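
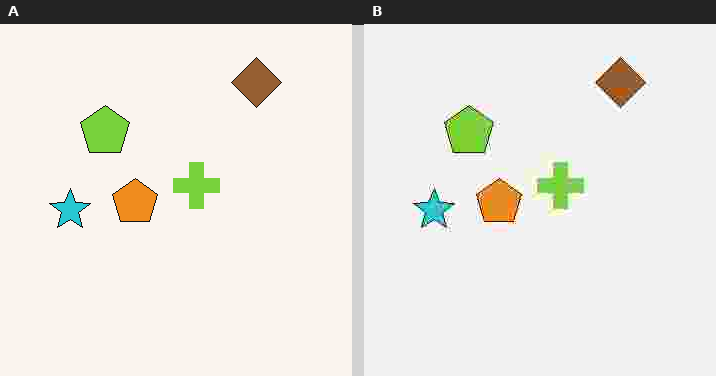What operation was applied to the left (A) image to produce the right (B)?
It was degraded with heavy JPEG compression.

Blocky 8×8 compression artifacts appear around shape edges and the flat background shows ringing — characteristic JPEG degradation.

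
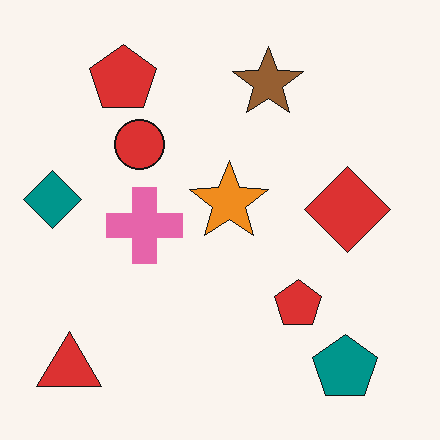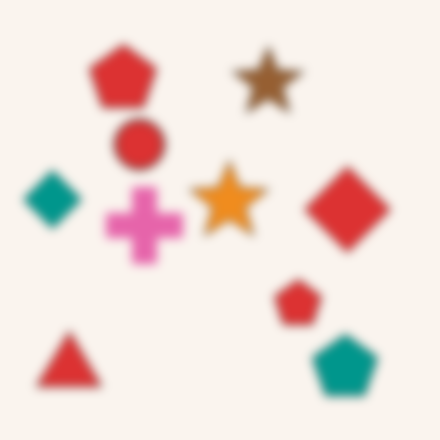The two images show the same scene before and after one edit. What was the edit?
It was strongly gaussian-blurred.

Shape edges and outlines are uniformly softened across the whole image.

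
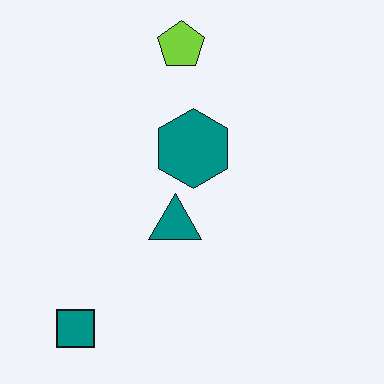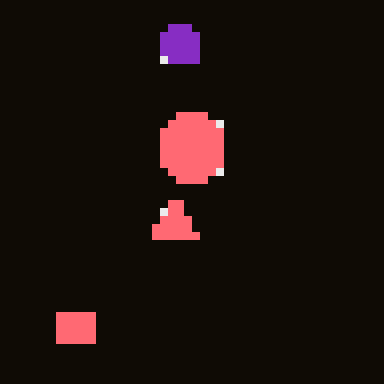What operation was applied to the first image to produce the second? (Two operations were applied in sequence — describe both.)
The second image is the first moderately pixelated, then color-inverted (negative).

Shapes are reduced to large square blocks; fine edges and outlines are lost — a downscale-then-upscale (mosaic) effect. The light background has become dark and every shape's color is its complement — a photographic negative.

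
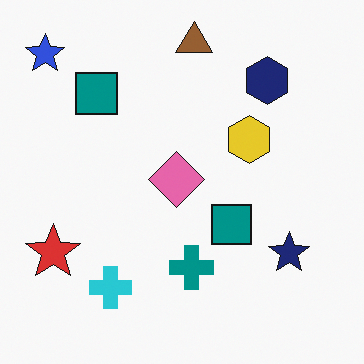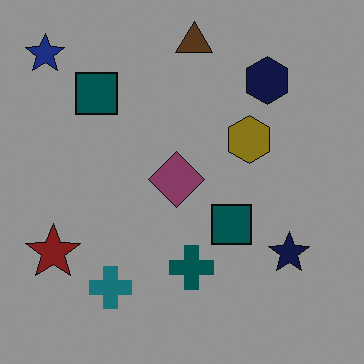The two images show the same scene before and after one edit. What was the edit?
The image was noticeably darkened.

Every pixel — background and shapes alike — is uniformly darkened.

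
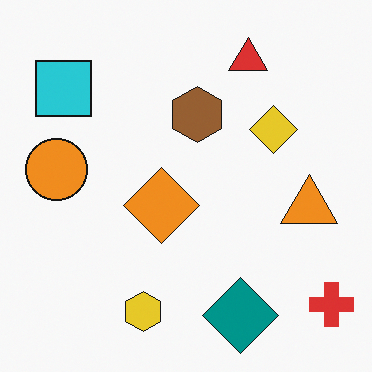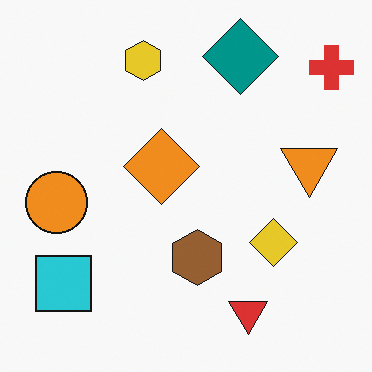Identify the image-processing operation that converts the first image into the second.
The transformation is: flipped vertically (top ↔ bottom).

The teal diamond is in the bottom of the first image and the top of the second — shapes on opposite sides of the horizontal midline have swapped in a mirror flip.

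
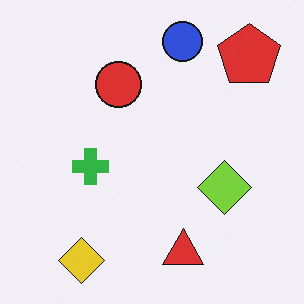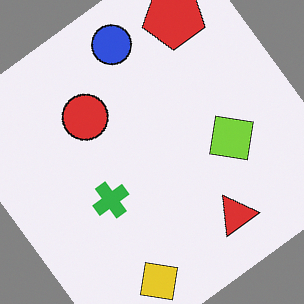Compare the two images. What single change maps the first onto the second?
It was rotated counter-clockwise by a large amount — several tens of degrees.

Every shape is tilted by the same angle and the image corners show triangular fill wedges — a whole-image rotation by a non-right angle.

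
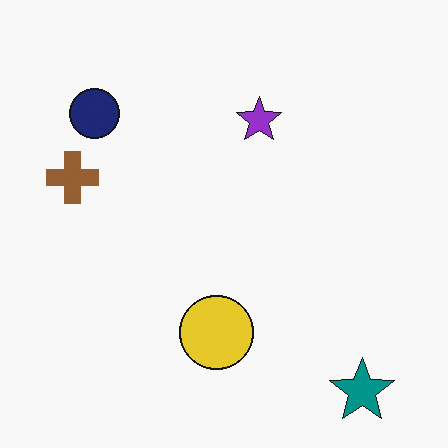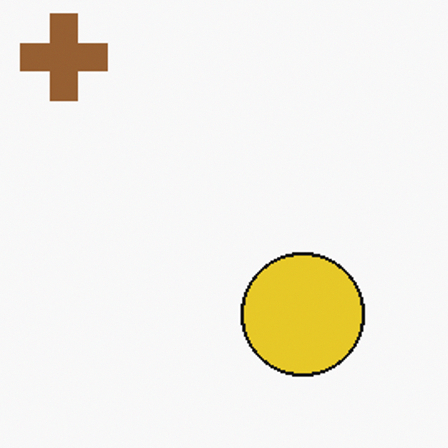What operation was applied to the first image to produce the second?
This is the original image cropped to a noticeably smaller region and rescaled.

The visible shapes are larger and the field of view is narrower; shapes near the original edges may be partly or wholly outside the frame — a crop-and-rescale.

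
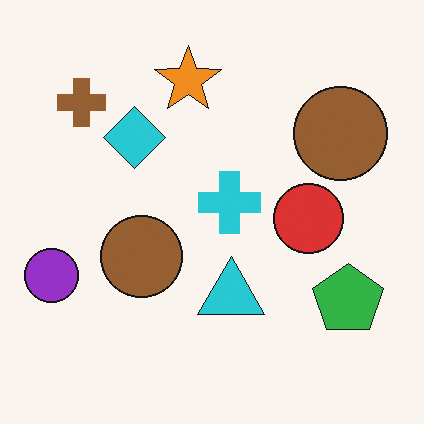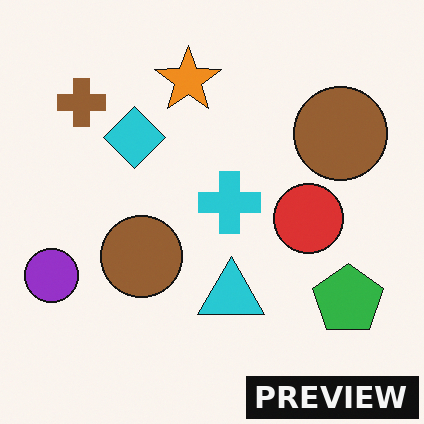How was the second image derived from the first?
Watermarked with the text "PREVIEW" in the lower-right corner.

A dark label reading "PREVIEW" appears in the lower-right corner.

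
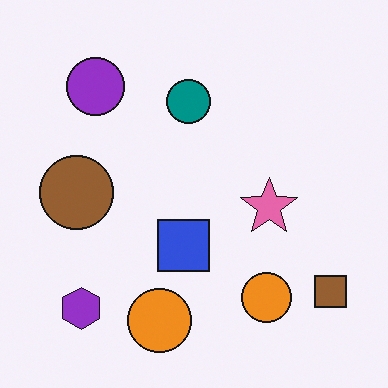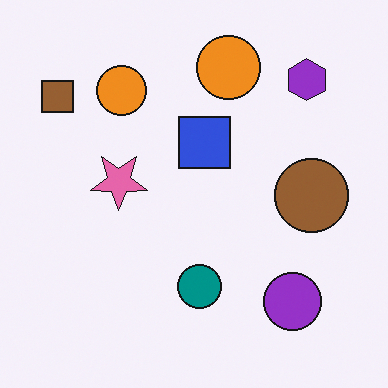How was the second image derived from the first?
This is the original image rotated 180°.

The brown square sits in the bottom-right of the first image and the top-left of the second — consistent with a whole-image 180° rotation.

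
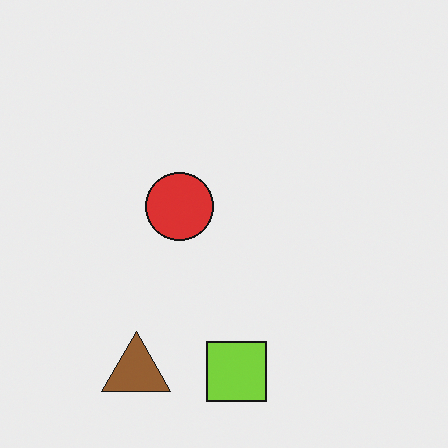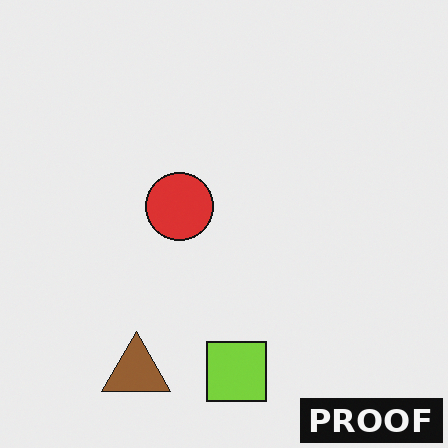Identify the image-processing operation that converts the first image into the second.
The transformation is: watermarked with the text "PROOF" in the lower-right corner.

A dark label reading "PROOF" appears in the lower-right corner.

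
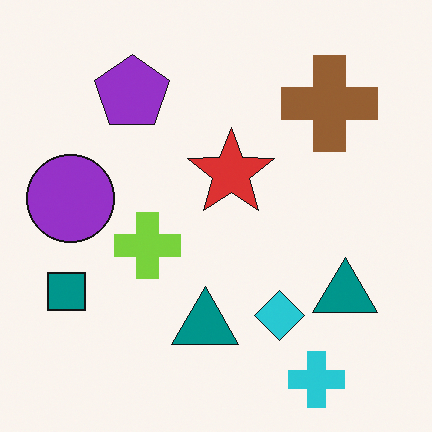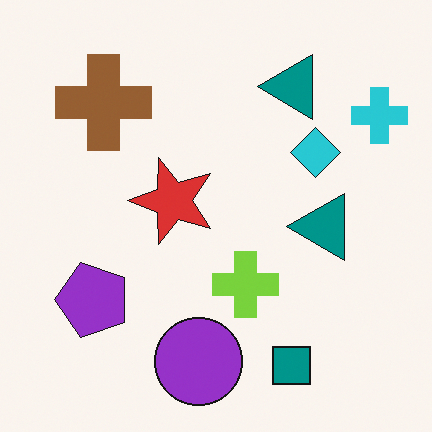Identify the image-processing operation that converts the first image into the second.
This is the original image rotated 90° counter-clockwise.

The cyan cross sits in the bottom-right of the first image and the top-right of the second — consistent with a whole-image 90° counter-clockwise rotation.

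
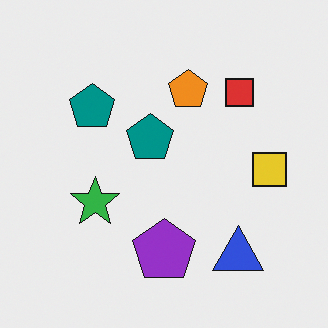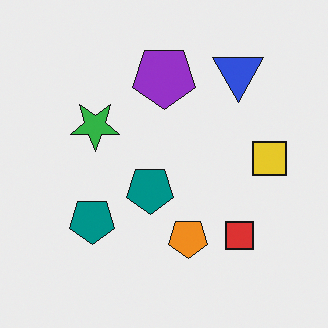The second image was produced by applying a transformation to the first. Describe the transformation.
The second image is the first flipped vertically (top ↔ bottom).

The blue triangle is in the bottom-right of the first image and the top-right of the second — shapes on opposite sides of the horizontal midline have swapped in a mirror flip.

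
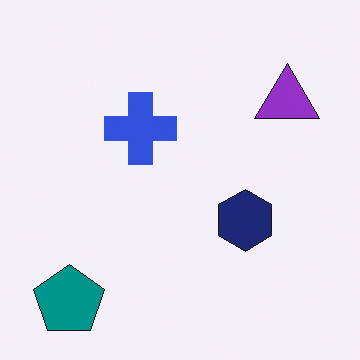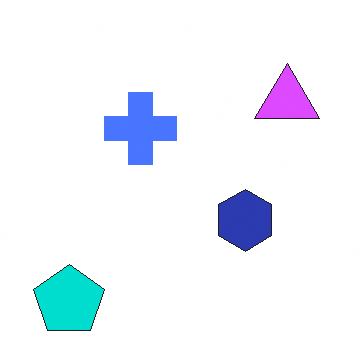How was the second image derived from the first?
Noticeably brightened.

Every pixel — background and shapes alike — is uniformly brightened.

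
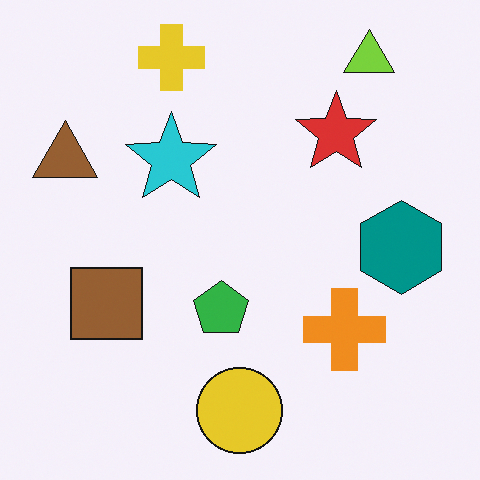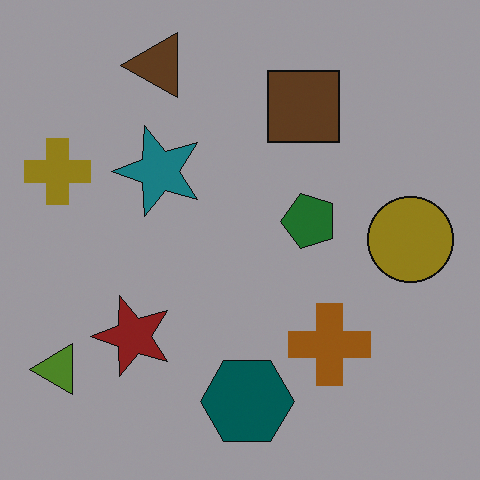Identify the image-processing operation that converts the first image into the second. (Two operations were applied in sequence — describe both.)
The second image is the first transposed (reflected across the top-left ↔ bottom-right diagonal), then substantially darkened.

Shapes have swapped their row and column positions — what was in the top-right is now in the bottom-left — a diagonal reflection. Every pixel — background and shapes alike — is uniformly darkened.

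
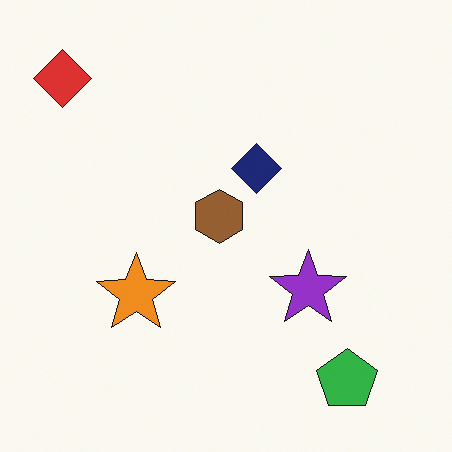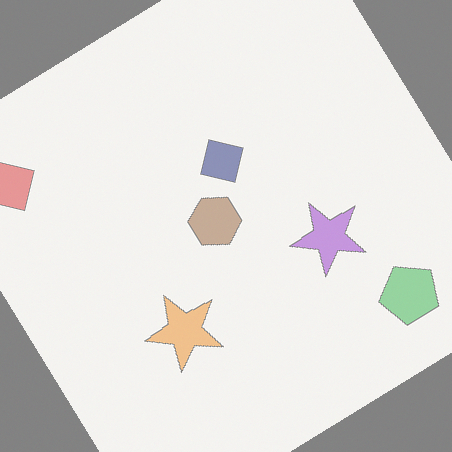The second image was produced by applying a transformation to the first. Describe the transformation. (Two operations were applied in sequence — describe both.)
Washed out (contrast reduced), then rotated counter-clockwise by a large amount — several tens of degrees.

Tones are pushed toward mid-grey across the whole image — a global contrast change. Every shape is tilted by the same angle and the image corners show triangular fill wedges — a whole-image rotation by a non-right angle.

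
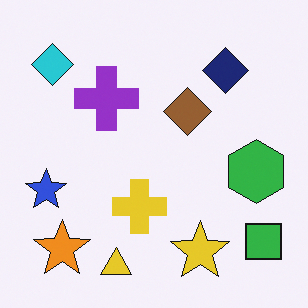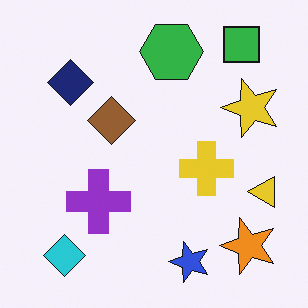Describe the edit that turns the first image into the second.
Rotated 90° counter-clockwise.

The green square sits in the bottom-right of the first image and the top-right of the second — consistent with a whole-image 90° counter-clockwise rotation.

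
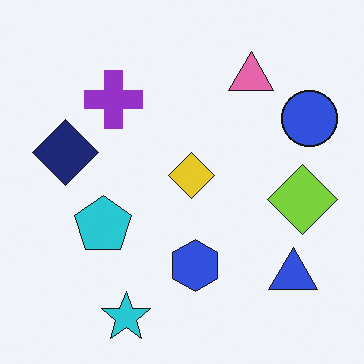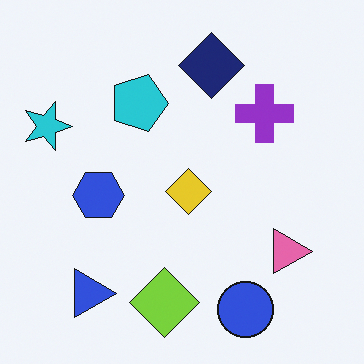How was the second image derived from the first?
Rotated 90° clockwise.

The cyan star sits in the bottom of the first image and the left of the second — consistent with a whole-image 90° clockwise rotation.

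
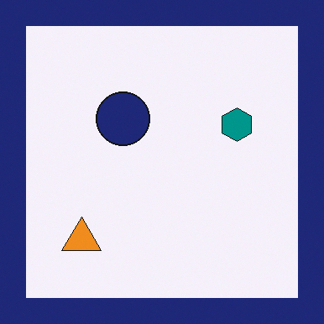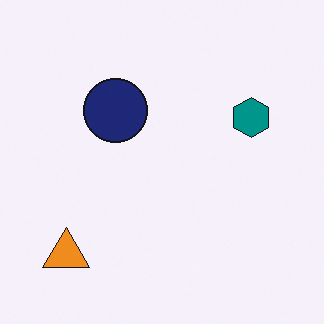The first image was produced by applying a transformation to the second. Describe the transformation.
Framed with a navy border.

A solid navy frame runs around the edge of the first image, with the content slightly shrunk inside it.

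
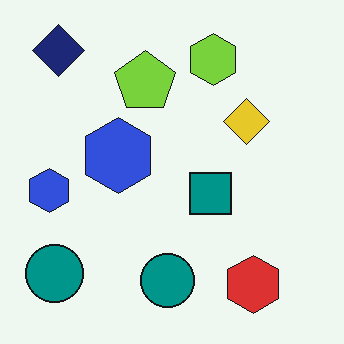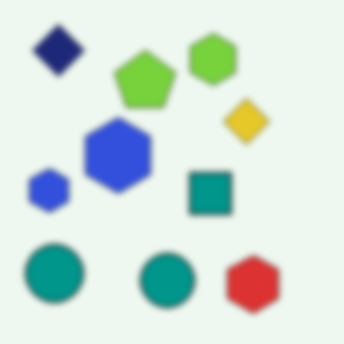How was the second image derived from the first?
The image was noticeably gaussian-blurred.

Shape edges and outlines are uniformly softened across the whole image.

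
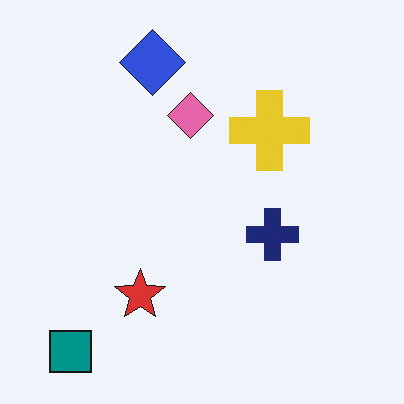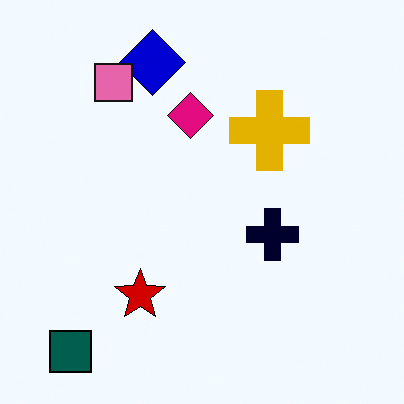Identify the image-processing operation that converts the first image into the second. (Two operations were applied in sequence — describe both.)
The image was given much higher contrast, then overlaid with an additional pink square.

Tones are pushed away from mid-grey across the whole image — a global contrast change. A pink square appears in the second image that is absent from the first.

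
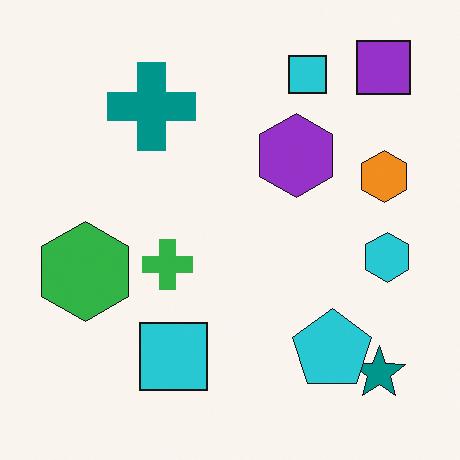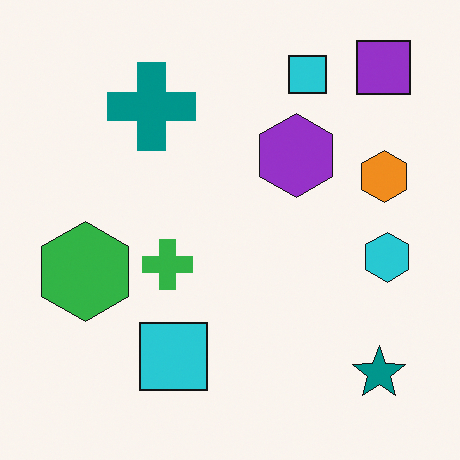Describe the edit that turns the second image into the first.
The image was overlaid with an additional cyan pentagon.

A cyan pentagon appears in the first image that is absent from the second.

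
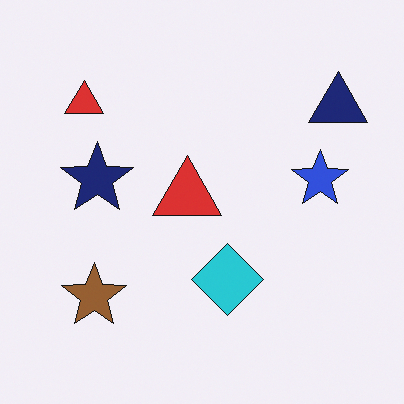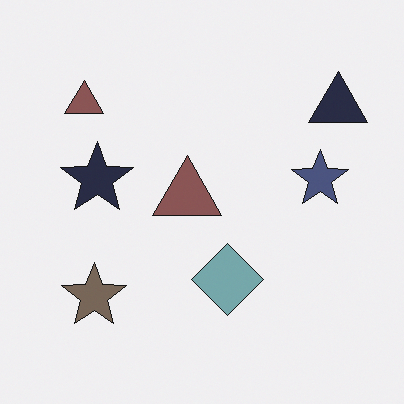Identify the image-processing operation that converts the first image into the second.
The second image is the first made much more muted (saturation change).

All colors are more muted and greyish — a global saturation change.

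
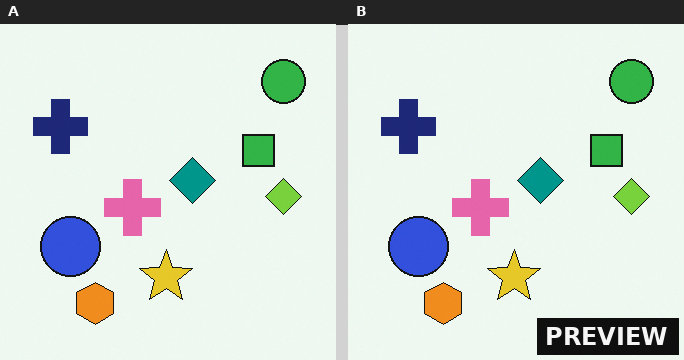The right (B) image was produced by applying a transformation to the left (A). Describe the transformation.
The transformation is: watermarked with the text "PREVIEW" in the lower-right corner.

A dark label reading "PREVIEW" appears in the lower-right corner.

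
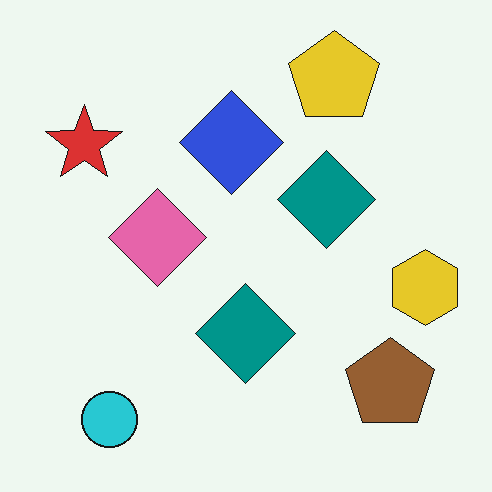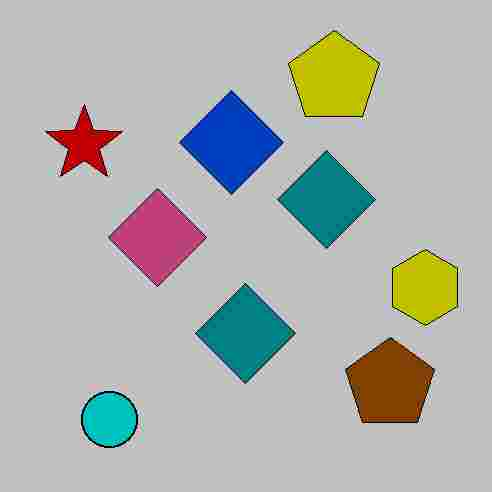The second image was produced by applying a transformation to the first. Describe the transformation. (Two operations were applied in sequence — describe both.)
The transformation is: heavily posterized to just a handful of flat colors, then heavily JPEG-compressed with obvious blocking artifacts.

Each flat color has snapped to a coarser quantized level — most visibly, the near-white background has dropped to a flat grey. Blocky 8×8 compression artifacts appear around shape edges and the flat background shows ringing — characteristic JPEG degradation.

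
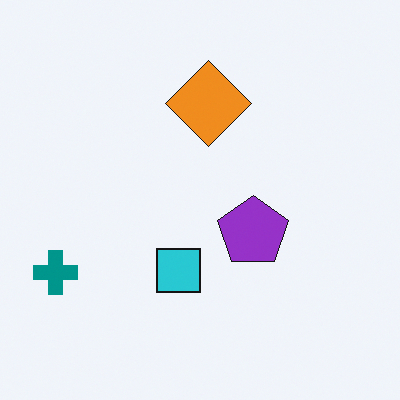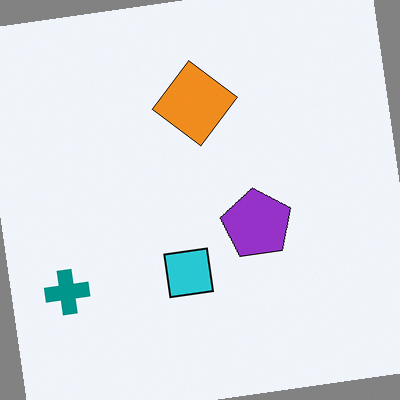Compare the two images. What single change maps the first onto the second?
The second image is the first rotated counter-clockwise by a few degrees.

Every shape is tilted by the same angle and the image corners show triangular fill wedges — a whole-image rotation by a non-right angle.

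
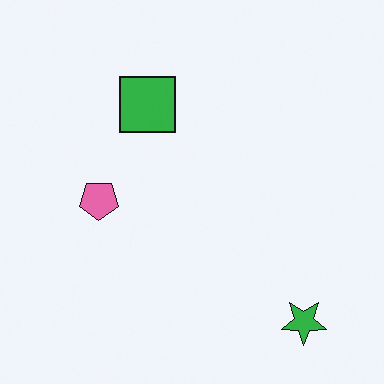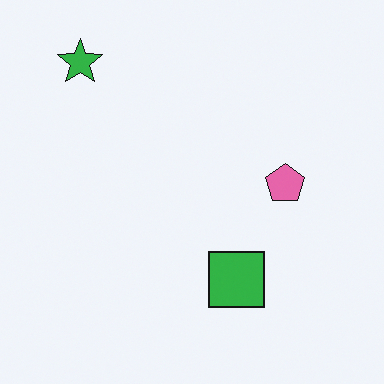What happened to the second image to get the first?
The image was rotated 180°.

The green star sits in the top-left of the second image and the bottom-right of the first — consistent with a whole-image 180° rotation.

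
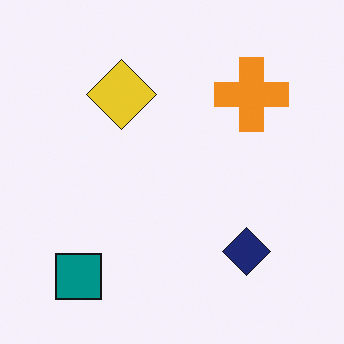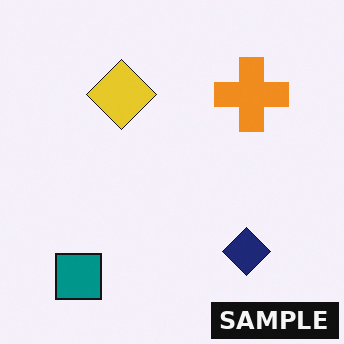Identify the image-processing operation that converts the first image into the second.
Watermarked with the text "SAMPLE" in the lower-right corner.

A dark label reading "SAMPLE" appears in the lower-right corner.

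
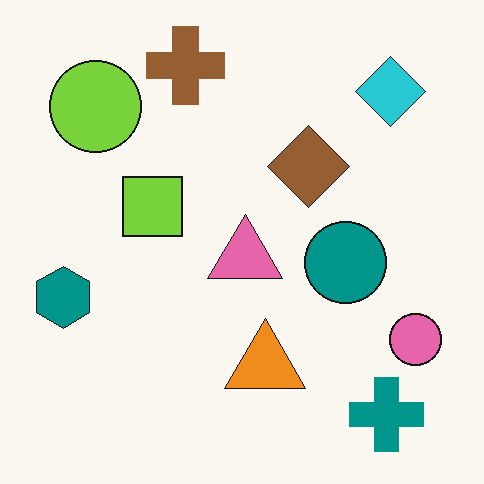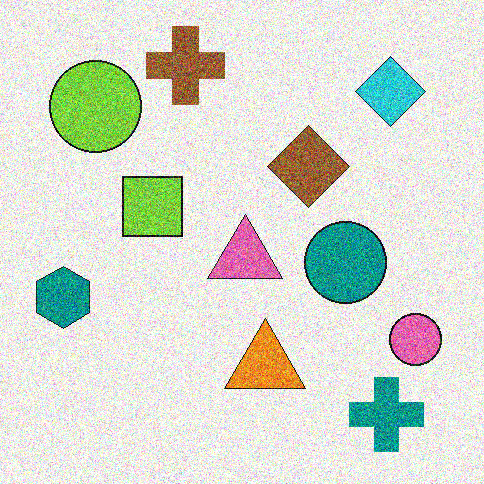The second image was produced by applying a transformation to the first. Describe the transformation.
The transformation is: degraded with heavy additive noise.

Random speckle covers the whole image, including the flat background.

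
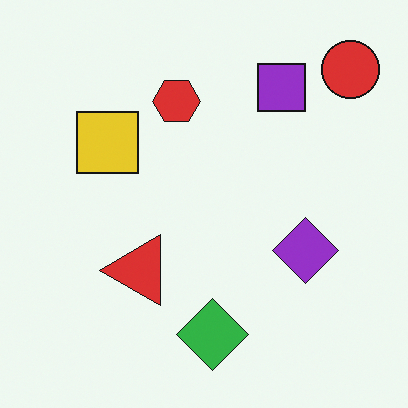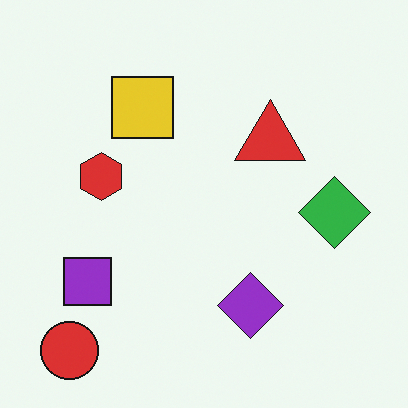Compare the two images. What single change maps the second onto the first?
The first image is the second transposed (reflected across the top-left ↔ bottom-right diagonal).

Shapes have swapped their row and column positions — what was in the top-right is now in the bottom-left — a diagonal reflection.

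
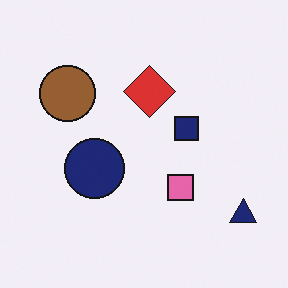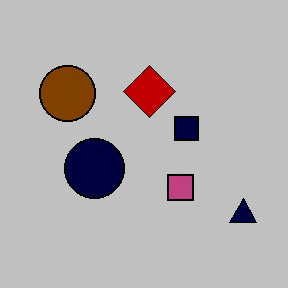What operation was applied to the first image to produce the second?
The image was heavily posterized to just a handful of flat colors.

Each flat color has snapped to a coarser quantized level — most visibly, the near-white background has dropped to a flat grey.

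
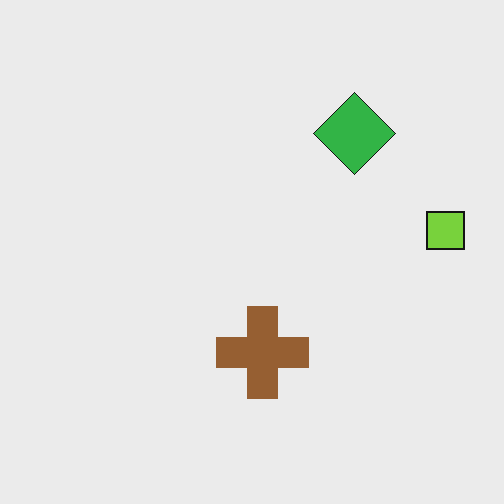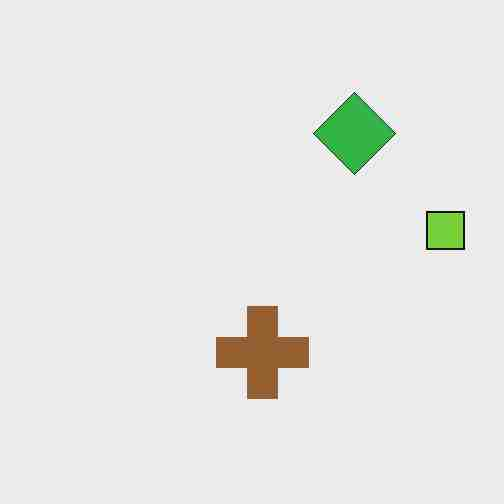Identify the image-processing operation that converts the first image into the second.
The image was heavily JPEG-compressed with obvious blocking artifacts.

Blocky 8×8 compression artifacts appear around shape edges and the flat background shows ringing — characteristic JPEG degradation.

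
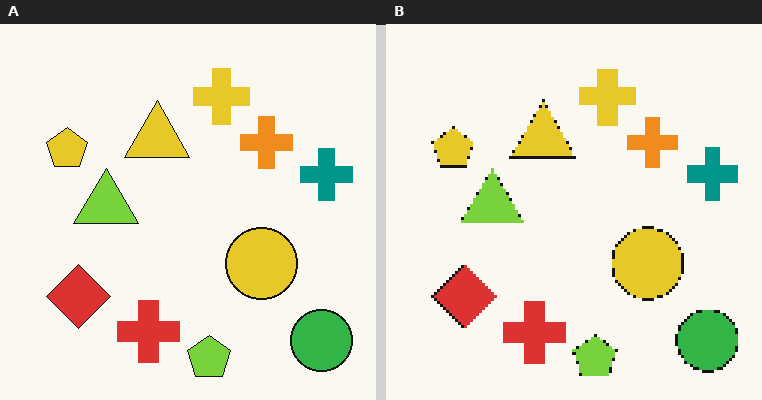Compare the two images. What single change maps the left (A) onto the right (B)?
The image was lightly pixelated (a mild mosaic effect).

Shapes are reduced to large square blocks; fine edges and outlines are lost — a downscale-then-upscale (mosaic) effect.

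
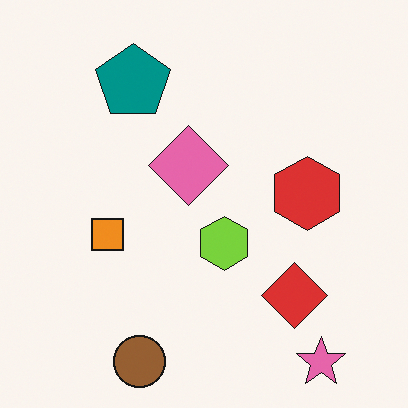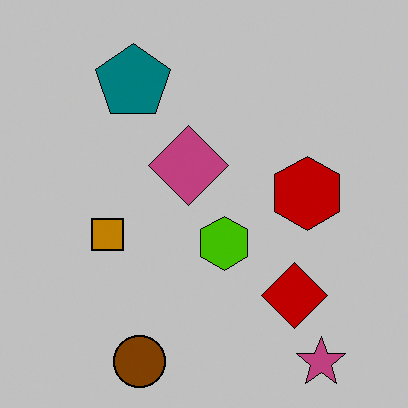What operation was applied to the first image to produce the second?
The transformation is: aggressively posterized.

Each flat color has snapped to a coarser quantized level — most visibly, the near-white background has dropped to a flat grey.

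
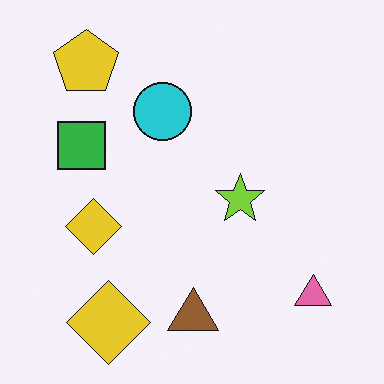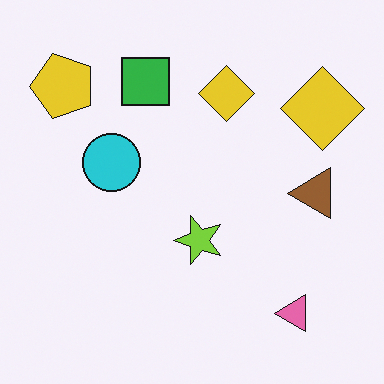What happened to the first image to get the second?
It was transposed (reflected across the top-left ↔ bottom-right diagonal).

Shapes have swapped their row and column positions — what was in the top-right is now in the bottom-left — a diagonal reflection.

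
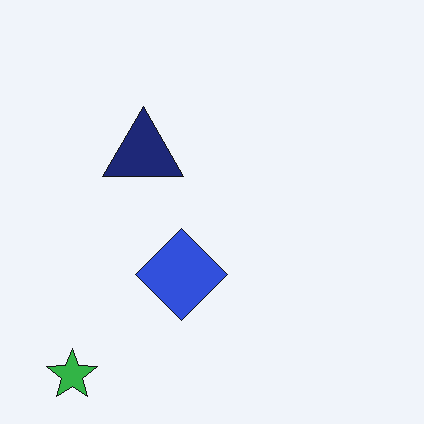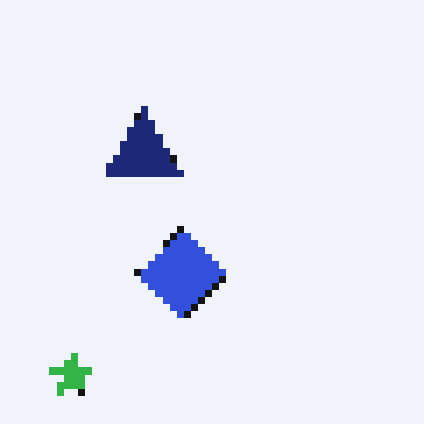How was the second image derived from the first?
The second image is the first pixelated into visible square blocks.

Shapes are reduced to large square blocks; fine edges and outlines are lost — a downscale-then-upscale (mosaic) effect.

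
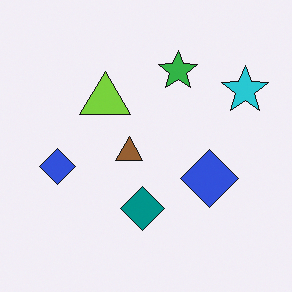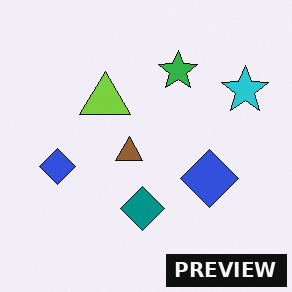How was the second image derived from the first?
This is the original image watermarked with the text "PREVIEW" in the lower-right corner.

A dark label reading "PREVIEW" appears in the lower-right corner.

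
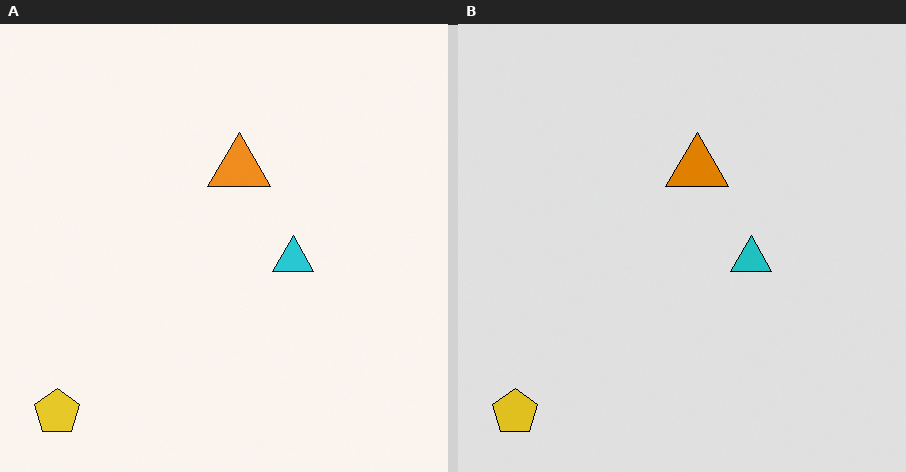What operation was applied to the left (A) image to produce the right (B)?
The right (B) image is the left (A) posterized to a reduced palette.

Each flat color has snapped to a coarser quantized level — most visibly, the near-white background has dropped to a flat grey.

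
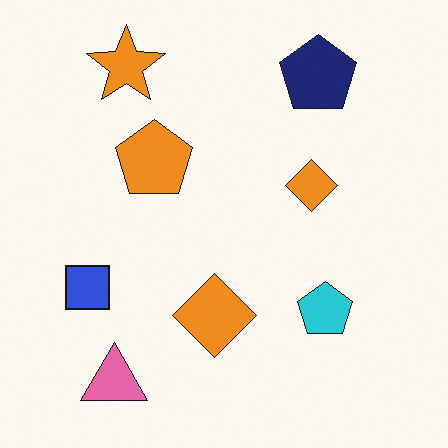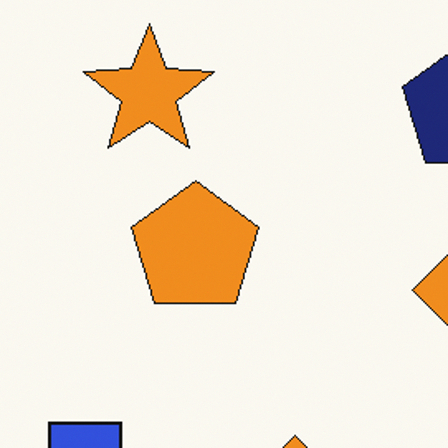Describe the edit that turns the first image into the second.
It was cropped to a noticeably smaller region and rescaled.

The visible shapes are larger and the field of view is narrower; shapes near the original edges may be partly or wholly outside the frame — a crop-and-rescale.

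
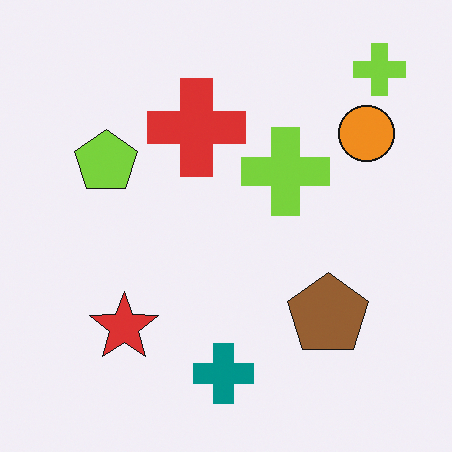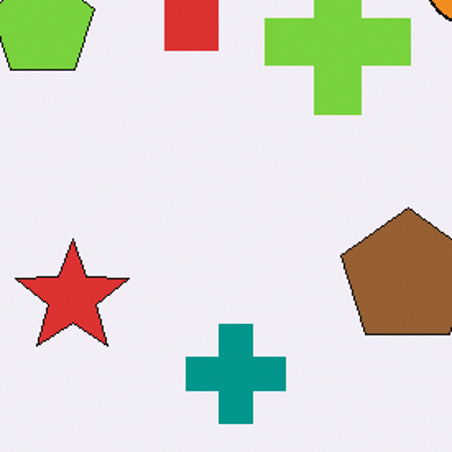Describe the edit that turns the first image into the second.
The second image is the first cropped tightly and scaled back up.

The visible shapes are larger and the field of view is narrower; shapes near the original edges may be partly or wholly outside the frame — a crop-and-rescale.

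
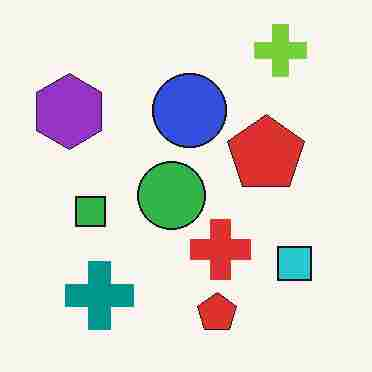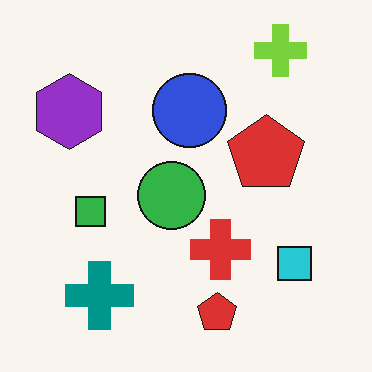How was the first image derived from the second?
It was degraded with heavy JPEG compression.

Blocky 8×8 compression artifacts appear around shape edges and the flat background shows ringing — characteristic JPEG degradation.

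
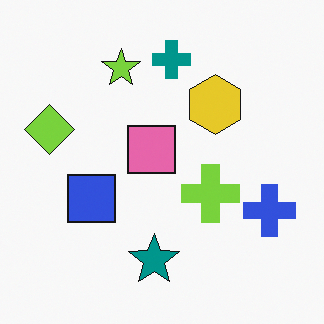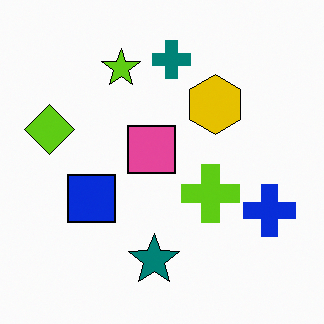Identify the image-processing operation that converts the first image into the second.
Given slightly increased contrast.

Tones are pushed away from mid-grey across the whole image — a global contrast change.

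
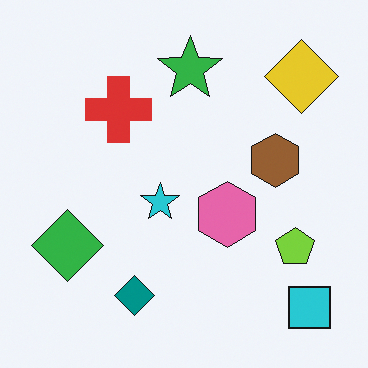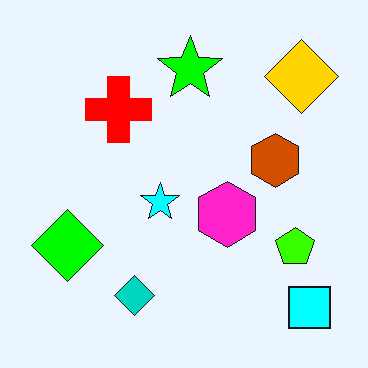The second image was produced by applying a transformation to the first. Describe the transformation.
It was made much more vivid (saturation change).

All colors are more vivid — a global saturation change.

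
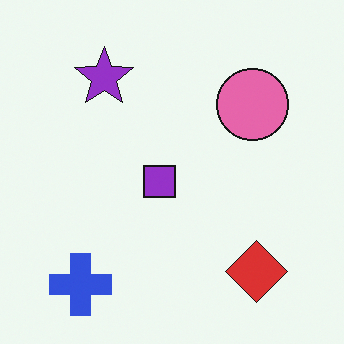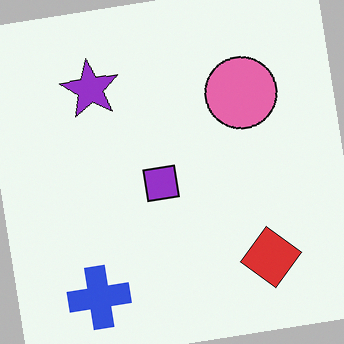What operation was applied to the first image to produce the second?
The second image is the first rotated counter-clockwise by a few degrees.

Every shape is tilted by the same angle and the image corners show triangular fill wedges — a whole-image rotation by a non-right angle.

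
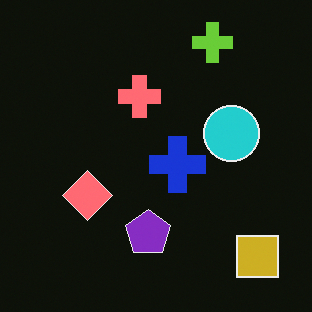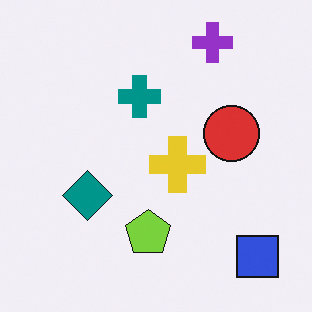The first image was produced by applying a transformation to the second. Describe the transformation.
It was color-inverted (negative).

The light background has become dark and every shape's color is its complement — a photographic negative.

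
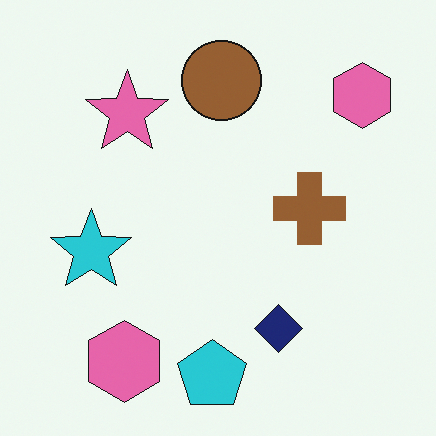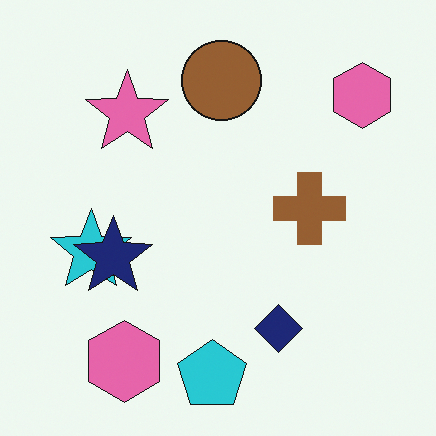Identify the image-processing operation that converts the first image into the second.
It was overlaid with an additional navy star.

A navy star appears in the second image that is absent from the first.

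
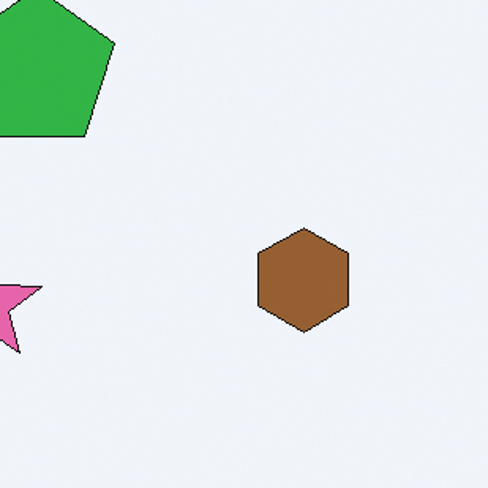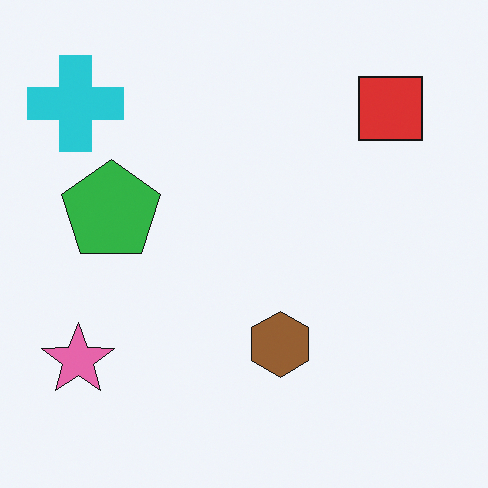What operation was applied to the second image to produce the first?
The first image is the second cropped to a modestly smaller region and rescaled.

The visible shapes are larger and the field of view is narrower; shapes near the original edges may be partly or wholly outside the frame — a crop-and-rescale.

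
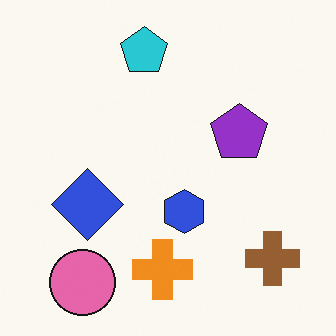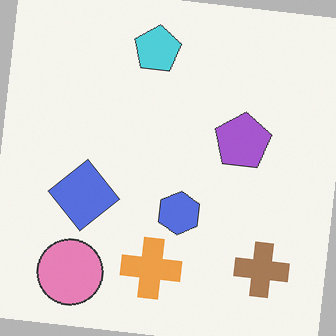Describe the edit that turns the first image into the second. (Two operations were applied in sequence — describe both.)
This is the original image given slightly reduced contrast, then rotated clockwise by a slight angle.

Tones are pushed toward mid-grey across the whole image — a global contrast change. Every shape is tilted by the same angle and the image corners show triangular fill wedges — a whole-image rotation by a non-right angle.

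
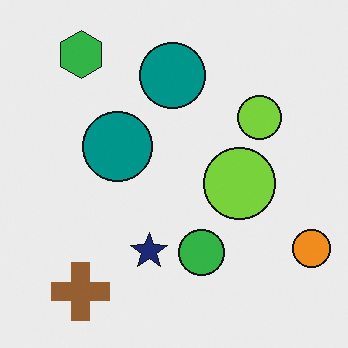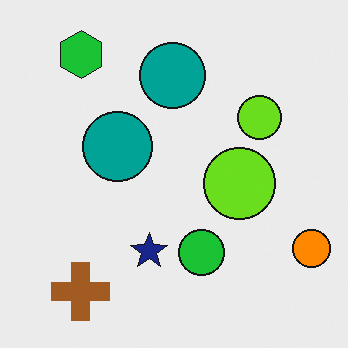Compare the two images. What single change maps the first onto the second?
It was slightly oversaturated.

All colors are more vivid — a global saturation change.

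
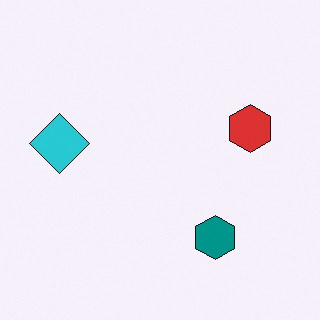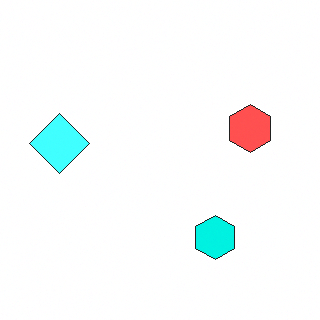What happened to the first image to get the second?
The transformation is: brightened a lot.

Every pixel — background and shapes alike — is uniformly brightened.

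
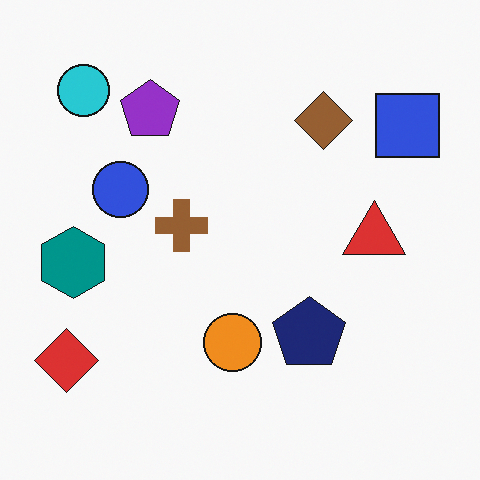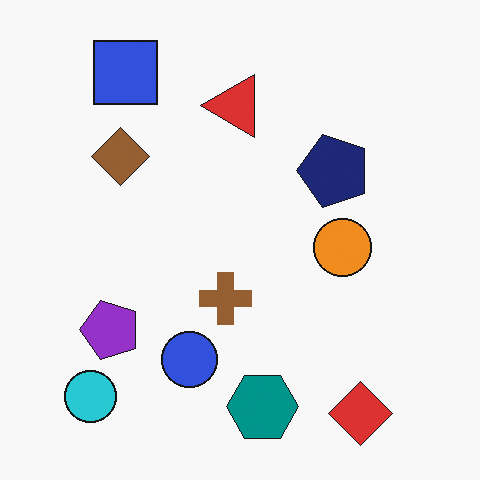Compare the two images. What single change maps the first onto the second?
The transformation is: rotated 90° counter-clockwise.

The cyan circle sits in the top-left of the first image and the bottom-left of the second — consistent with a whole-image 90° counter-clockwise rotation.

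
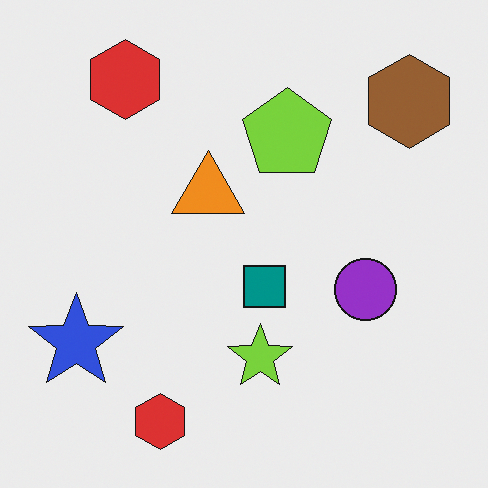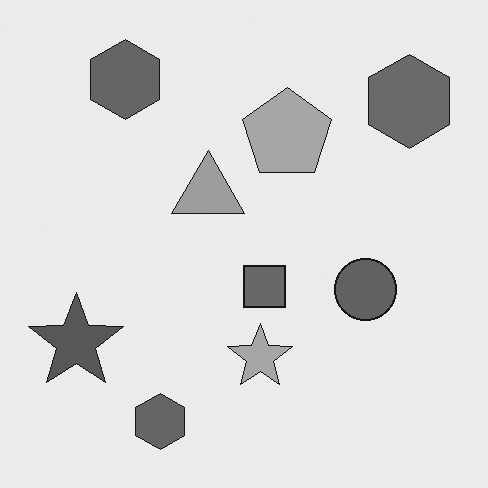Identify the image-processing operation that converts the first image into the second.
The second image is the first converted to grayscale.

All color is removed — every shape is now a shade of grey.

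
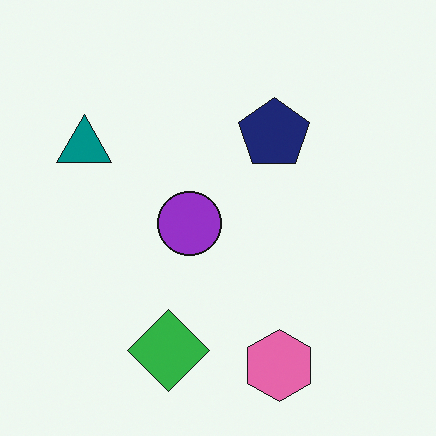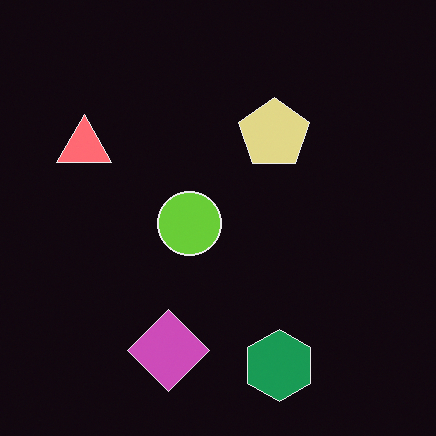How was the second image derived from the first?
The second image is the first color-inverted (negative).

The light background has become dark and every shape's color is its complement — a photographic negative.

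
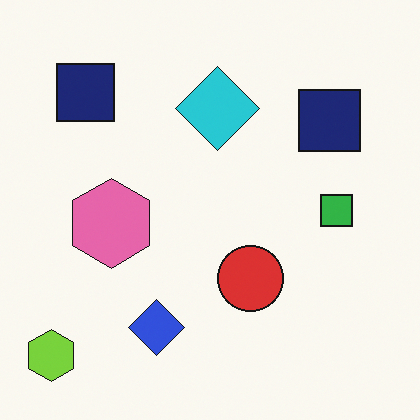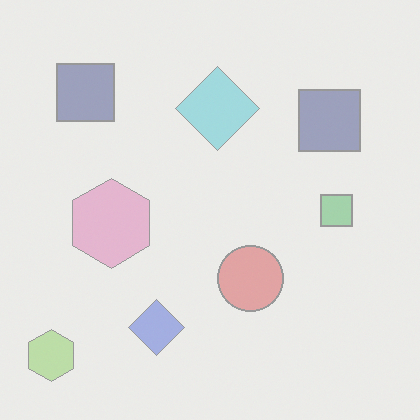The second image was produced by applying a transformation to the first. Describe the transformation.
It was given much lower contrast.

Tones are pushed toward mid-grey across the whole image — a global contrast change.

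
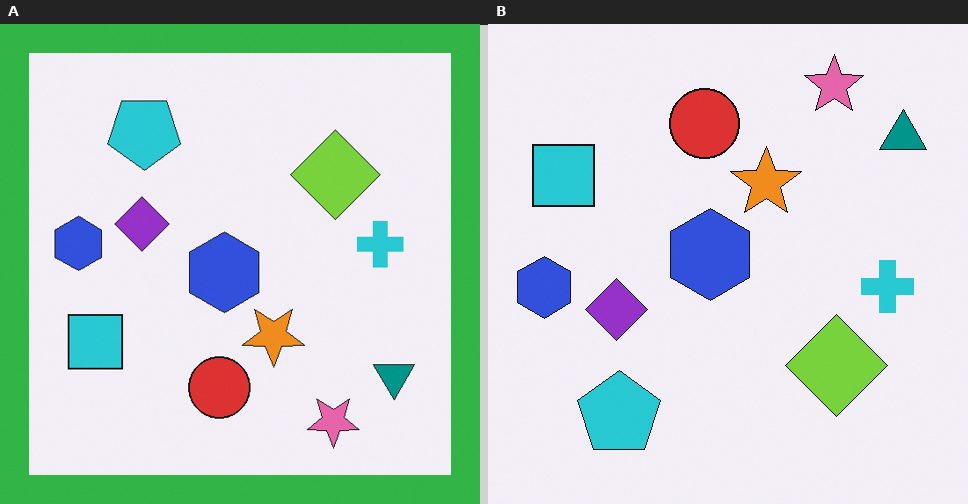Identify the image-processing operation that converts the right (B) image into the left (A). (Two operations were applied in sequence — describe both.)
Flipped vertically (top ↔ bottom), then framed with a green border.

The pink star is in the top-right of the right (B) image and the bottom-right of the left (A) — shapes on opposite sides of the horizontal midline have swapped in a mirror flip. A solid green frame runs around the edge of the left (A) image, with the content slightly shrunk inside it.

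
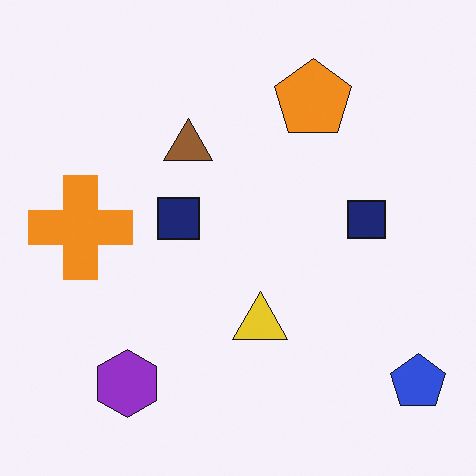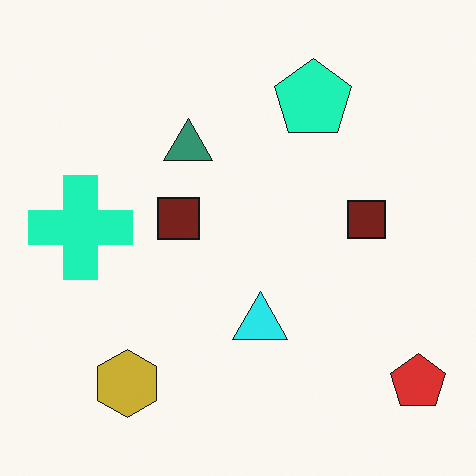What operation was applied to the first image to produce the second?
This is the original image hue-shifted through roughly a third of the color wheel.

Every shape's color has rotated by the same amount around the hue wheel — a uniform hue shift.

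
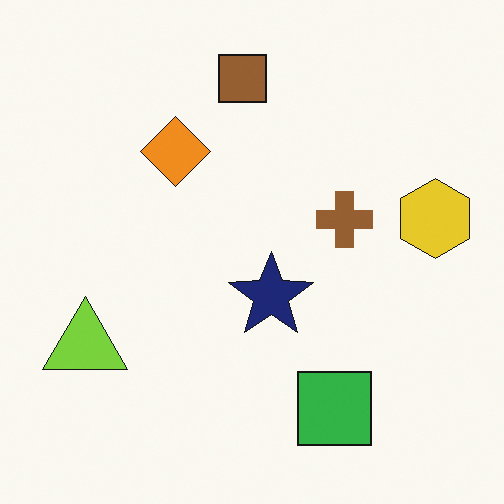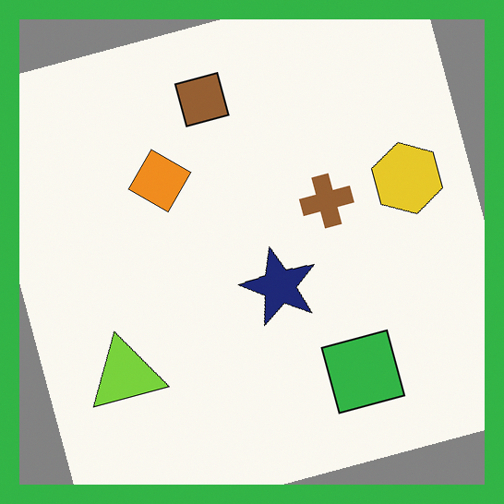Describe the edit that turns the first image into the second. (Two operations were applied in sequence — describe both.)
This is the original image rotated counter-clockwise by a moderate amount, then framed with a green border.

Every shape is tilted by the same angle and the image corners show triangular fill wedges — a whole-image rotation by a non-right angle. A solid green frame runs around the edge of the second image, with the content slightly shrunk inside it.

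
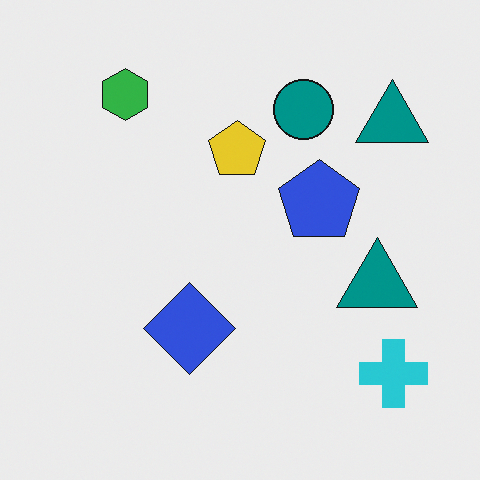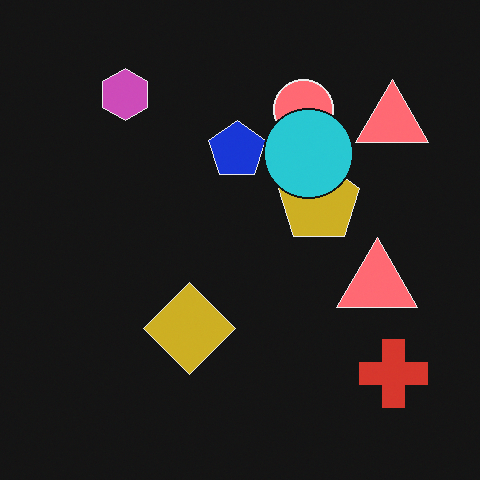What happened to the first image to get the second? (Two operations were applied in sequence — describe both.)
Color-inverted (negative), then overlaid with an additional cyan circle.

The light background has become dark and every shape's color is its complement — a photographic negative. A cyan circle appears in the second image that is absent from the first.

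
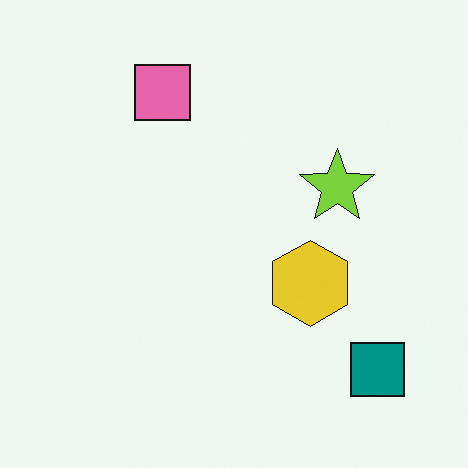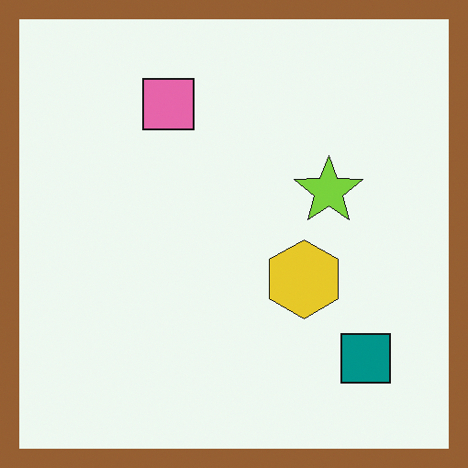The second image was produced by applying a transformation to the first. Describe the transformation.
The image was framed with a brown border.

A solid brown frame runs around the edge of the second image, with the content slightly shrunk inside it.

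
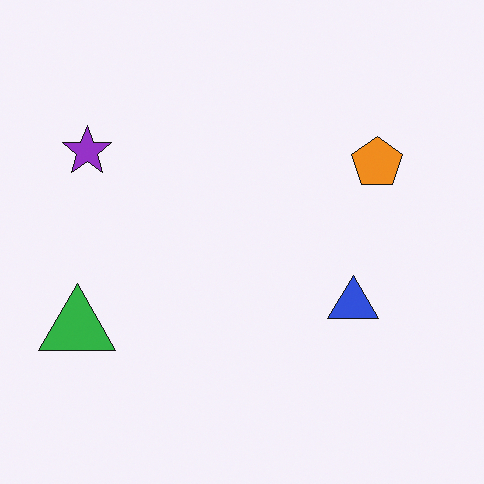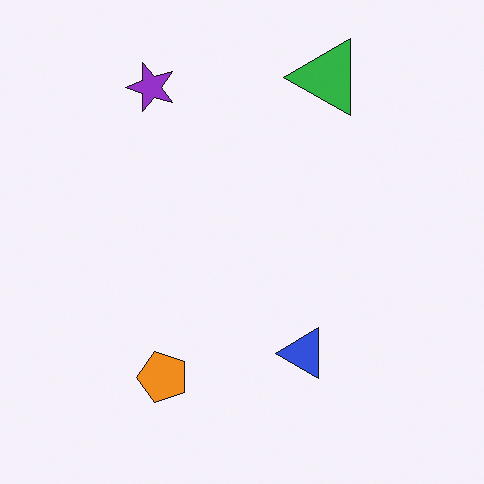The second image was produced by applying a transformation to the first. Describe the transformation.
This is the original image transposed (reflected across the top-left ↔ bottom-right diagonal).

Shapes have swapped their row and column positions — what was in the top-right is now in the bottom-left — a diagonal reflection.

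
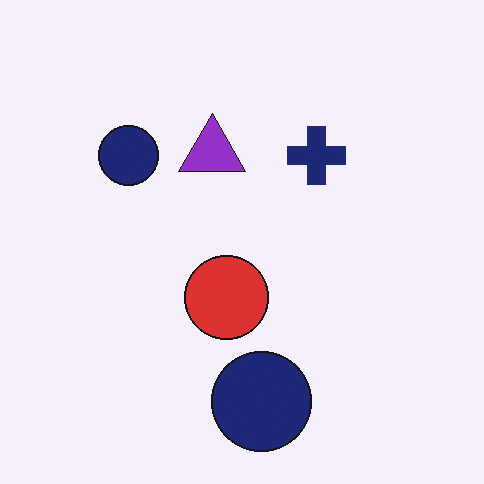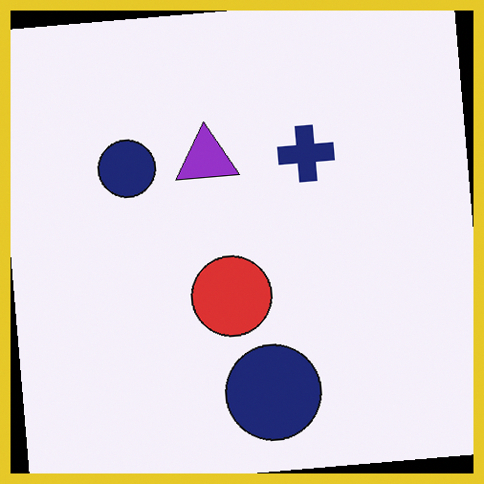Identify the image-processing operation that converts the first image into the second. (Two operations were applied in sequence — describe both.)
Rotated counter-clockwise by a few degrees, then framed with a yellow border.

Every shape is tilted by the same angle and the image corners show triangular fill wedges — a whole-image rotation by a non-right angle. A solid yellow frame runs around the edge of the second image, with the content slightly shrunk inside it.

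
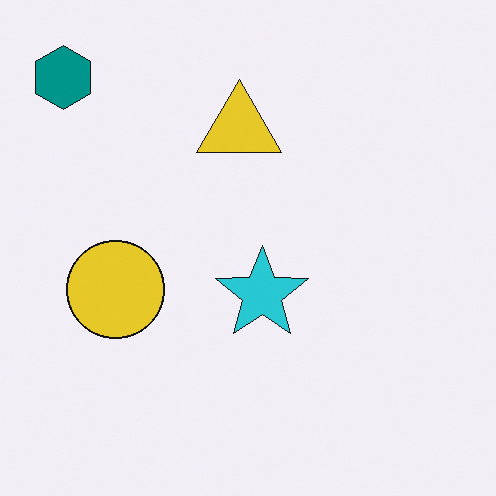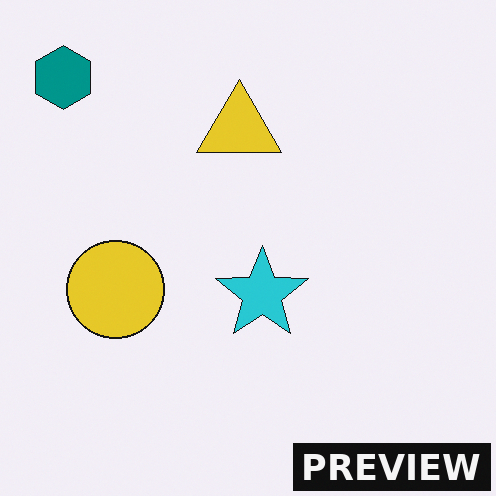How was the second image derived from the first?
The transformation is: watermarked with the text "PREVIEW" in the lower-right corner.

A dark label reading "PREVIEW" appears in the lower-right corner.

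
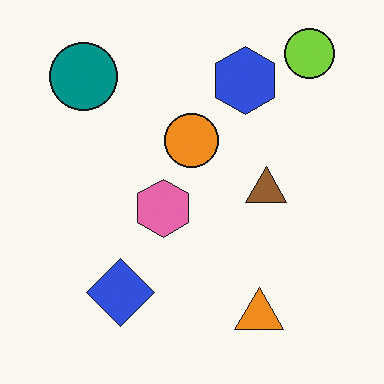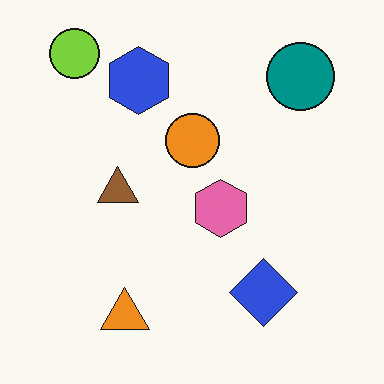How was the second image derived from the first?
It was flipped horizontally (left ↔ right).

The lime circle is in the top-right of the first image and the top-left of the second — shapes on opposite sides of the vertical midline have swapped in a mirror flip.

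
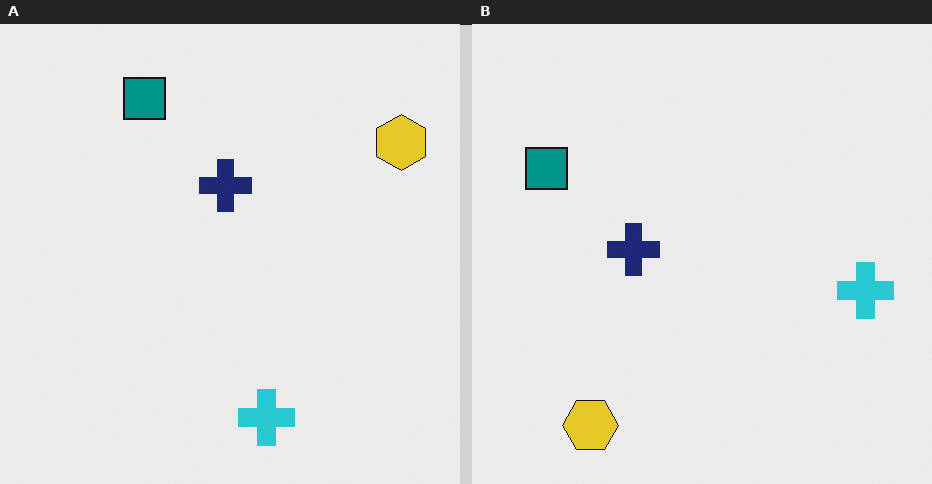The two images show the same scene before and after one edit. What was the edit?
The right (B) image is the left (A) transposed (reflected across the top-left ↔ bottom-right diagonal).

Shapes have swapped their row and column positions — what was in the top-right is now in the bottom-left — a diagonal reflection.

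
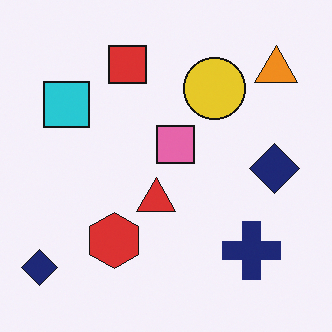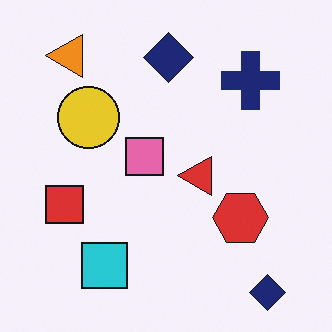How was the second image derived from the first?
Rotated 90° counter-clockwise.

The orange triangle sits in the top-right of the first image and the top-left of the second — consistent with a whole-image 90° counter-clockwise rotation.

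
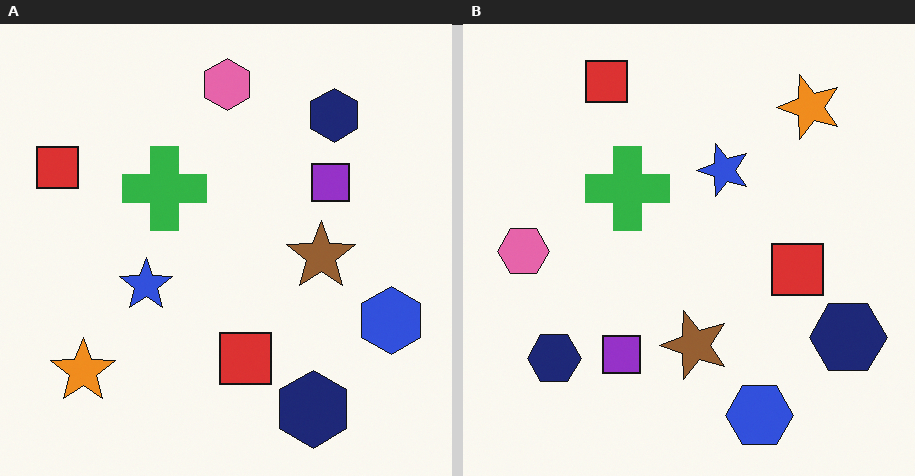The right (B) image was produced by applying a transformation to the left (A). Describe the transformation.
Transposed (reflected across the top-left ↔ bottom-right diagonal).

Shapes have swapped their row and column positions — what was in the top-right is now in the bottom-left — a diagonal reflection.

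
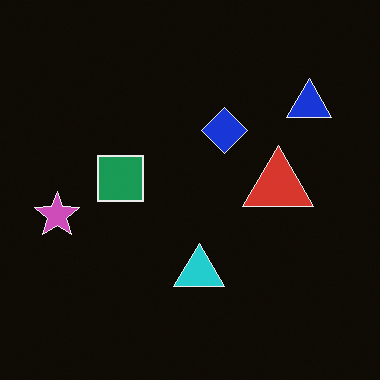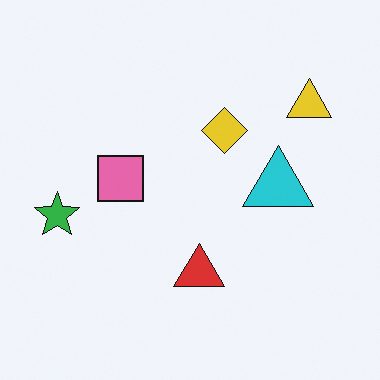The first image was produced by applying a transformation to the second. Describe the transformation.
The first image is the second color-inverted (negative).

The light background has become dark and every shape's color is its complement — a photographic negative.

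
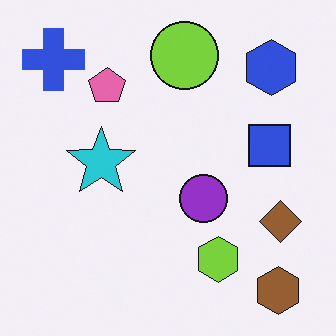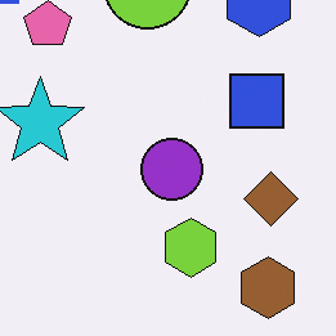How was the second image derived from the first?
The second image is the first cropped to a modestly smaller region and rescaled.

The visible shapes are larger and the field of view is narrower; shapes near the original edges may be partly or wholly outside the frame — a crop-and-rescale.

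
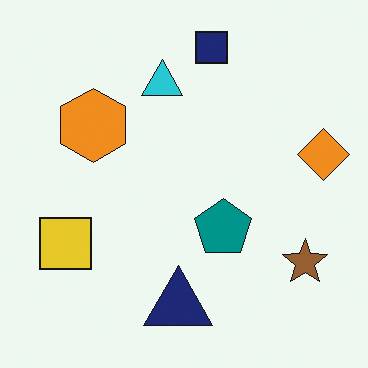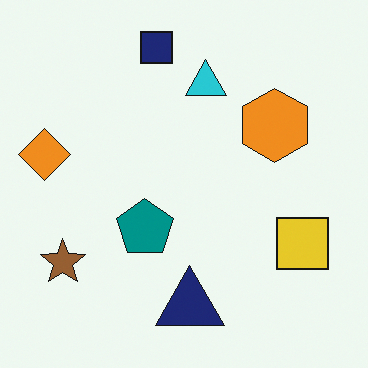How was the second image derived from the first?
It was flipped horizontally (left ↔ right).

The orange diamond is in the right of the first image and the left of the second — shapes on opposite sides of the vertical midline have swapped in a mirror flip.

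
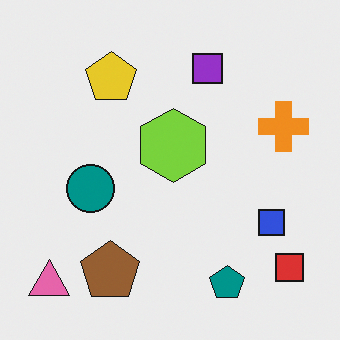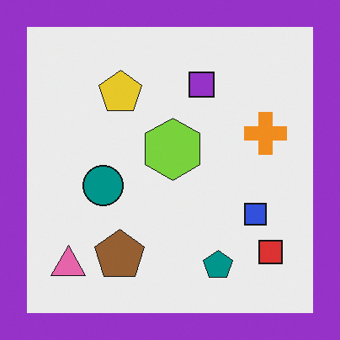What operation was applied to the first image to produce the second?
The image was framed with a purple border.

A solid purple frame runs around the edge of the second image, with the content slightly shrunk inside it.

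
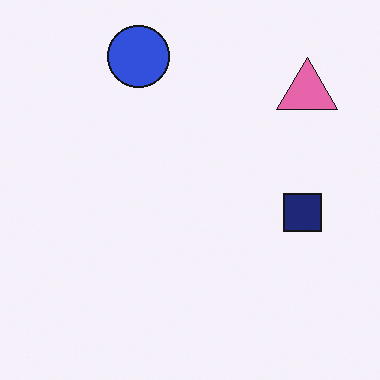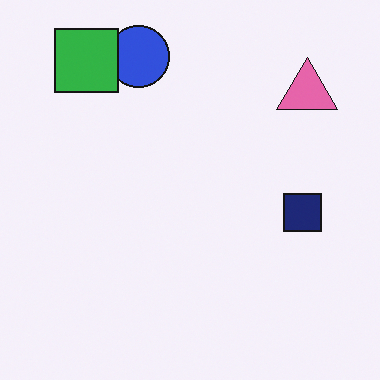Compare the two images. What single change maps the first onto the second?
This is the original image overlaid with an additional green square.

A green square appears in the second image that is absent from the first.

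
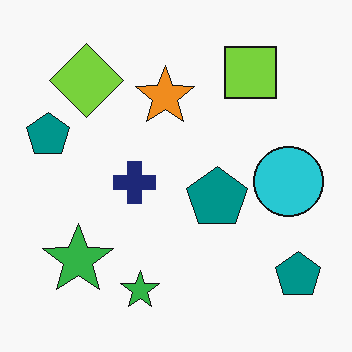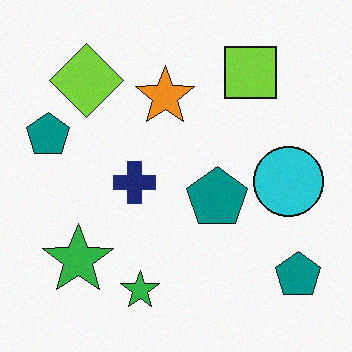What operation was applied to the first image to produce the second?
This is the original image degraded with subtle gaussian noise.

Random speckle covers the whole image, including the flat background.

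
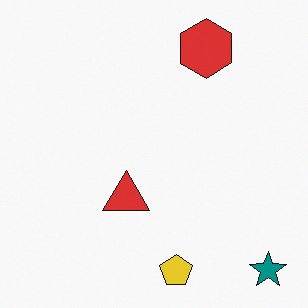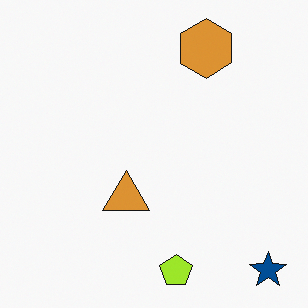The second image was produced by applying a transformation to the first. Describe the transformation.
Hue-shifted by a small amount.

Every shape's color has rotated by the same amount around the hue wheel — a uniform hue shift.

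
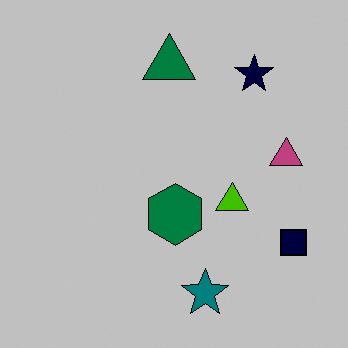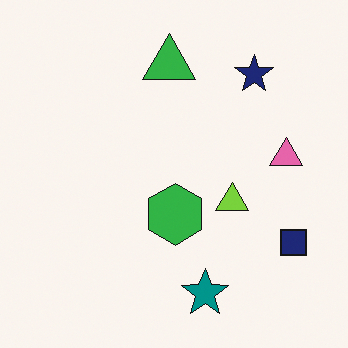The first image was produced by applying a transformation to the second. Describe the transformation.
The image was aggressively posterized.

Each flat color has snapped to a coarser quantized level — most visibly, the near-white background has dropped to a flat grey.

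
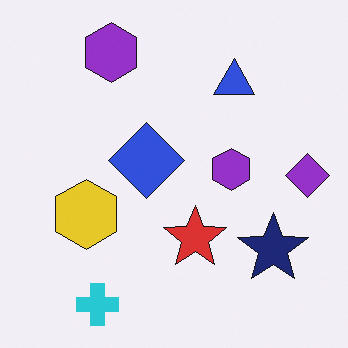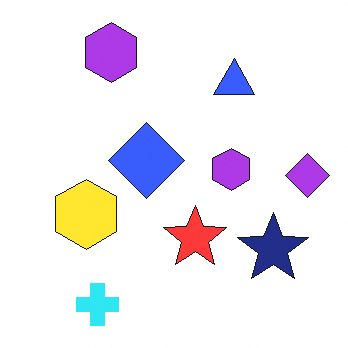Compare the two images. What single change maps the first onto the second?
This is the original image brightened a little.

Every pixel — background and shapes alike — is uniformly brightened.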